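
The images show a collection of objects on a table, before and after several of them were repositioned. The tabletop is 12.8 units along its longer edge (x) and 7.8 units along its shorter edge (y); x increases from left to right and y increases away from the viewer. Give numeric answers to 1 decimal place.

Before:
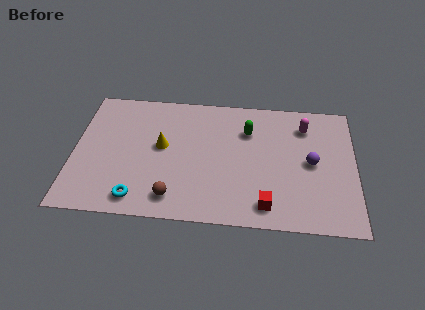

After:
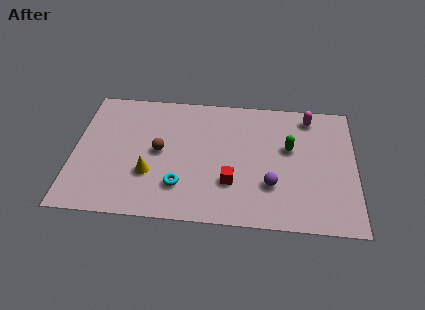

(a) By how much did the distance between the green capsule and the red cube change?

-1.0

The distance was about 4.5 in the first image and 3.5 in the second, so they moved 1.0 units closer together.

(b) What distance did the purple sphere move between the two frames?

2.3

The purple sphere moved from about (10.8, 3.9) to (9.0, 2.4), a distance of √(1.8² + 1.5²) ≈ 2.3.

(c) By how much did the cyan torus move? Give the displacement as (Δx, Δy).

(1.9, 0.9)

The cyan torus was at about (3.0, 1.1) and moved to about (4.9, 2.0).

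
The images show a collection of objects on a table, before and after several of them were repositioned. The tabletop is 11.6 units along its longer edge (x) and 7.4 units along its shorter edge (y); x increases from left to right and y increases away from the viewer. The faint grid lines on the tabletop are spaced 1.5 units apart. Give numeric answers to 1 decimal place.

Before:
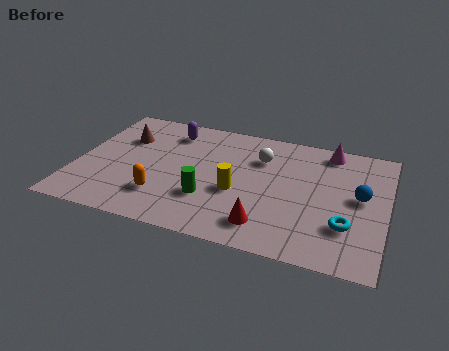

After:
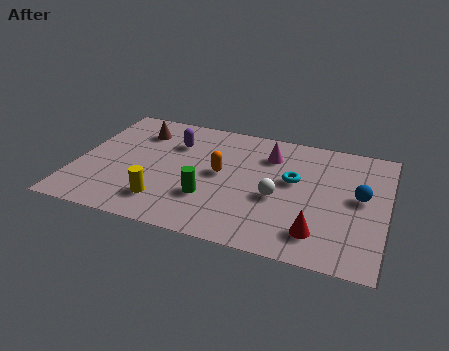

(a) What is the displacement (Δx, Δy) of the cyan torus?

(-2.1, 2.1)

From the two frames, the cyan torus sits at roughly (10.2, 2.2) before and (8.1, 4.3) after.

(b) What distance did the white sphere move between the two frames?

2.3

From (6.8, 5.3) to (7.6, 3.1), the white sphere covered √(0.8² + 2.2²) ≈ 2.3 units.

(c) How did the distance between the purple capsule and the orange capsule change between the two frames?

-1.7

The distance was about 4.1 in the first image and 2.4 in the second, so they moved 1.7 units closer together.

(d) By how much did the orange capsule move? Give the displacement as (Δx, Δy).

(2.0, 2.0)

The orange capsule was at about (3.4, 1.9) and moved to about (5.4, 3.9).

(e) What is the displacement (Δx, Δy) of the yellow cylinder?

(-2.6, -1.4)

The yellow cylinder started near (6.1, 3.0) and ended near (3.5, 1.6).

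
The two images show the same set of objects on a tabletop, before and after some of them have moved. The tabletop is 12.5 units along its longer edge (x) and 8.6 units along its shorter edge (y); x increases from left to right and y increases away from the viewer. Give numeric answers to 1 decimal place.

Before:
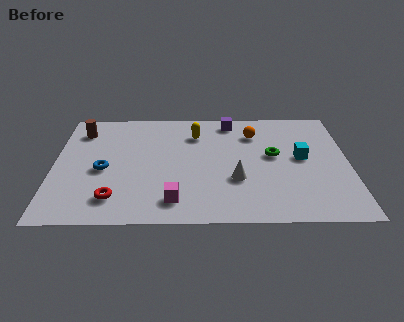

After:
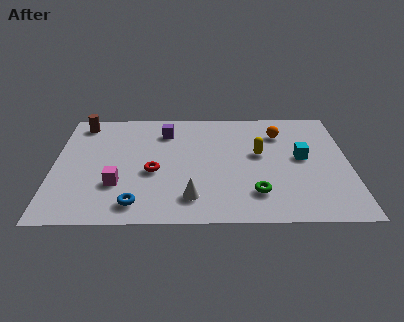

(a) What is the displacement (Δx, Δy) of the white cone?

(-1.9, -1.3)

The white cone started near (7.7, 3.0) and ended near (5.8, 1.7).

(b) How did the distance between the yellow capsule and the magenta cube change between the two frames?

+1.3

The distance was about 5.1 in the first image and 6.4 in the second, so they moved 1.3 units further apart.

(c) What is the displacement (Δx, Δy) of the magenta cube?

(-2.4, 1.2)

From the two frames, the magenta cube sits at roughly (5.1, 1.5) before and (2.7, 2.7) after.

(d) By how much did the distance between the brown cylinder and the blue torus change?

+3.4

They were about 3.2 units apart before and 6.6 after — 3.4 units further apart.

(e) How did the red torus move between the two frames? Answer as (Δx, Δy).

(1.6, 1.9)

The red torus started near (2.6, 1.7) and ended near (4.2, 3.6).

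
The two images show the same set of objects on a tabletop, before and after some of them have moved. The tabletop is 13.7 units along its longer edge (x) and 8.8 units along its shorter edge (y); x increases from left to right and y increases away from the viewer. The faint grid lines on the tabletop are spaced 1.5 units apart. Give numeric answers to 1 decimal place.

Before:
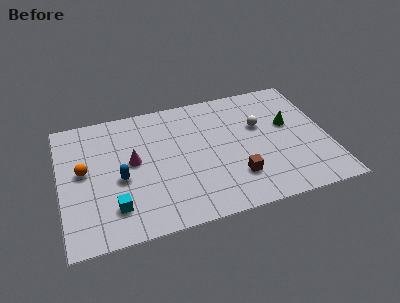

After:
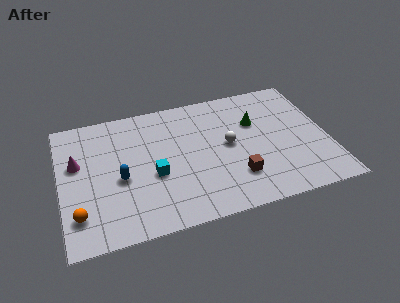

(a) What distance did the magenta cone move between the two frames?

2.9

The magenta cone moved from about (3.7, 4.8) to (0.9, 5.4), a distance of √(2.8² + 0.6²) ≈ 2.9.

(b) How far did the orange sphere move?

2.8

From (1.2, 4.8) to (0.8, 2.0), the orange sphere covered √(0.4² + 2.8²) ≈ 2.8 units.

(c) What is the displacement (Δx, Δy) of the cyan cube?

(2.1, 1.6)

From the two frames, the cyan cube sits at roughly (2.6, 2.0) before and (4.7, 3.6) after.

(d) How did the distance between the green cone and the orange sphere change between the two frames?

-0.6

Before: roughly 10.6 units apart; after: 10.0. That's 0.6 units closer together.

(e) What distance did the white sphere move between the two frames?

1.9

From (10.3, 5.5) to (8.6, 4.6), the white sphere covered √(1.7² + 0.9²) ≈ 1.9 units.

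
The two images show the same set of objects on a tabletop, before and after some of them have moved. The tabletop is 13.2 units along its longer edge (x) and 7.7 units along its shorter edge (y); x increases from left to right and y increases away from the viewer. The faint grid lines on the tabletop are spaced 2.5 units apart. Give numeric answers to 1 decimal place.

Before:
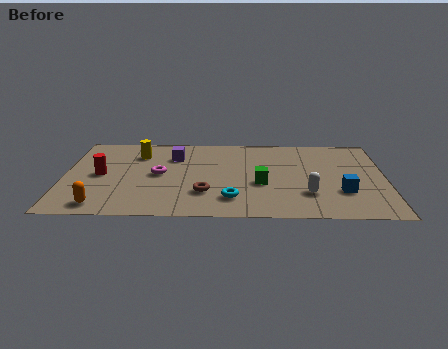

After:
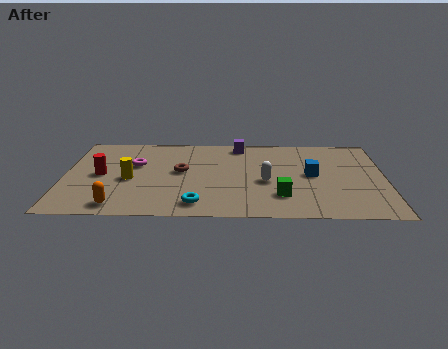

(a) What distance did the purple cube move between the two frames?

3.0

From (4.5, 5.6) to (7.2, 6.8), the purple cube covered √(2.7² + 1.2²) ≈ 3.0 units.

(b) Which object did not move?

the red cylinder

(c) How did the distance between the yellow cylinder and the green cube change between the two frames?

+0.6

They were about 5.8 units apart before and 6.4 after — 0.6 units further apart.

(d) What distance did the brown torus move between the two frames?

2.2

The brown torus moved from about (5.8, 2.2) to (4.8, 4.2), a distance of √(1.0² + 2.0²) ≈ 2.2.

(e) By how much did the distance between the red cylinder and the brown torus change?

-1.3

Before: roughly 4.6 units apart; after: 3.3. That's 1.3 units closer together.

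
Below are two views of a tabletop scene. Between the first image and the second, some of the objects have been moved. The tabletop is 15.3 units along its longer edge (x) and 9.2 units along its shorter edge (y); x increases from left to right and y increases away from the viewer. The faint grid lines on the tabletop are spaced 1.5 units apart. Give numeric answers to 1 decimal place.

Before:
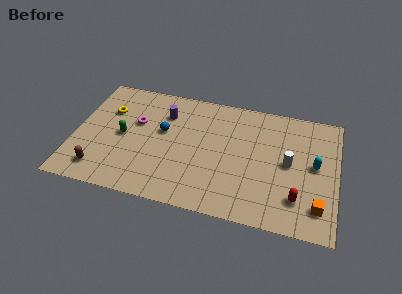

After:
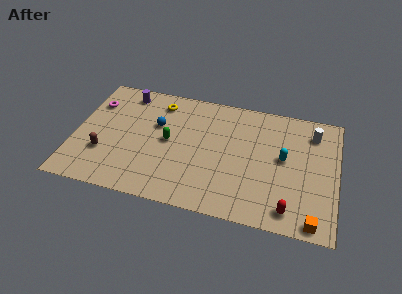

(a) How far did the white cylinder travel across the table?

2.9

From (12.5, 4.7) to (13.8, 7.3), the white cylinder covered √(1.3² + 2.6²) ≈ 2.9 units.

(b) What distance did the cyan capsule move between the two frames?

1.8

The cyan capsule moved from about (14.0, 4.9) to (12.2, 5.0), a distance of √(1.8² + 0.1²) ≈ 1.8.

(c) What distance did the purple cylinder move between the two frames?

2.6

The purple cylinder was near (5.1, 6.8) before and (2.7, 7.9) after, so it travelled √(2.4² + 1.1²) ≈ 2.6 units.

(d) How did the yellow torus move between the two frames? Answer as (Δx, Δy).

(2.9, 1.3)

The yellow torus was at about (1.8, 6.3) and moved to about (4.7, 7.6).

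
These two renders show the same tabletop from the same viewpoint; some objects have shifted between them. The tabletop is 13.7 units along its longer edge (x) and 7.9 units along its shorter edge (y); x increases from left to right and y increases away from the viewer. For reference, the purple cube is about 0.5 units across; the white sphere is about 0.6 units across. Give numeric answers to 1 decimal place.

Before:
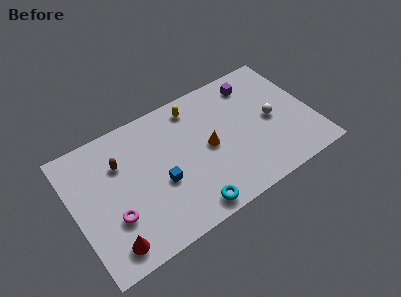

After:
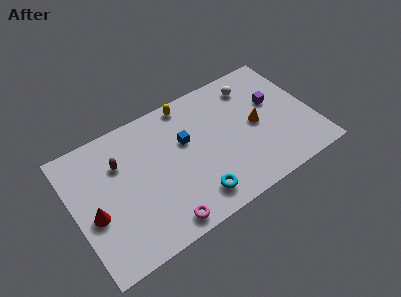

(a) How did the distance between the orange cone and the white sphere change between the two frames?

-1.2

The distance was about 3.7 in the first image and 2.5 in the second, so they moved 1.2 units closer together.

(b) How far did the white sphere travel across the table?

2.7

The white sphere was near (11.4, 3.8) before and (10.7, 6.4) after, so it travelled √(0.7² + 2.6²) ≈ 2.7 units.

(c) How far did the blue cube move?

2.4

The blue cube moved from about (4.8, 3.2) to (6.5, 4.9), a distance of √(1.7² + 1.7²) ≈ 2.4.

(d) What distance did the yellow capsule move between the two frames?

0.5

The yellow capsule was near (7.3, 6.7) before and (7.0, 7.1) after, so it travelled √(0.3² + 0.4²) ≈ 0.5 units.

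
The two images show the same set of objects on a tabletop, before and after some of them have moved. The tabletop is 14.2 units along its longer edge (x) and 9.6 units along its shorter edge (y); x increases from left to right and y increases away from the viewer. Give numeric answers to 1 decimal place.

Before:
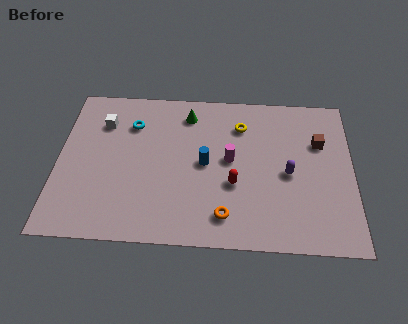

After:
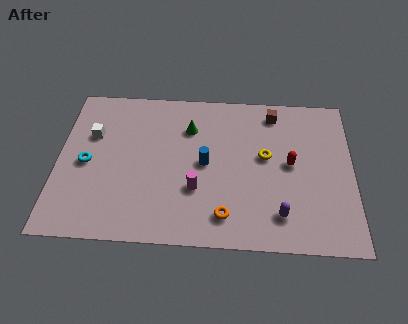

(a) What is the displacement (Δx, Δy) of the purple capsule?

(-0.4, -2.5)

From the two frames, the purple capsule sits at roughly (11.1, 4.4) before and (10.7, 1.9) after.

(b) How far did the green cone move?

0.9

The green cone was near (6.2, 7.9) before and (6.3, 7.0) after, so it travelled √(0.1² + 0.9²) ≈ 0.9 units.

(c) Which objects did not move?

the blue cylinder and the orange torus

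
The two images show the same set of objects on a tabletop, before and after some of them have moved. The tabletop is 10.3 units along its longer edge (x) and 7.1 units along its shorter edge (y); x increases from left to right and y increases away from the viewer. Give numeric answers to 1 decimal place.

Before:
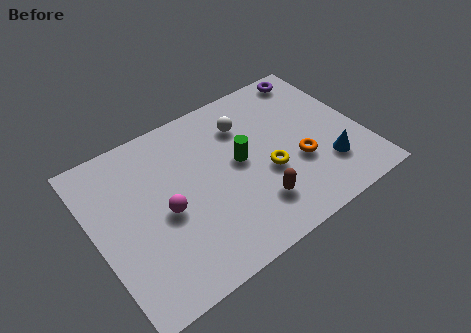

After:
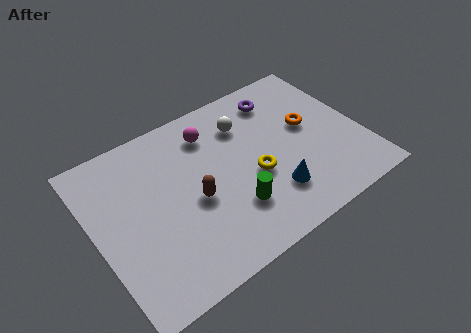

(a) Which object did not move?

the white sphere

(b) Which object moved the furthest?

the magenta sphere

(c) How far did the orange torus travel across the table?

1.6

The orange torus moved from about (7.7, 2.6) to (8.4, 4.0), a distance of √(0.7² + 1.4²) ≈ 1.6.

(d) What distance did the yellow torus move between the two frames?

0.5

The yellow torus was near (6.5, 2.8) before and (6.0, 2.9) after, so it travelled √(0.5² + 0.1²) ≈ 0.5 units.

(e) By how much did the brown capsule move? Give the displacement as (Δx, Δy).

(-2.1, 1.4)

The brown capsule was at about (5.8, 1.7) and moved to about (3.7, 3.1).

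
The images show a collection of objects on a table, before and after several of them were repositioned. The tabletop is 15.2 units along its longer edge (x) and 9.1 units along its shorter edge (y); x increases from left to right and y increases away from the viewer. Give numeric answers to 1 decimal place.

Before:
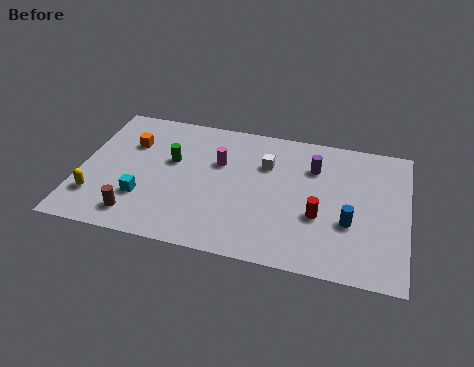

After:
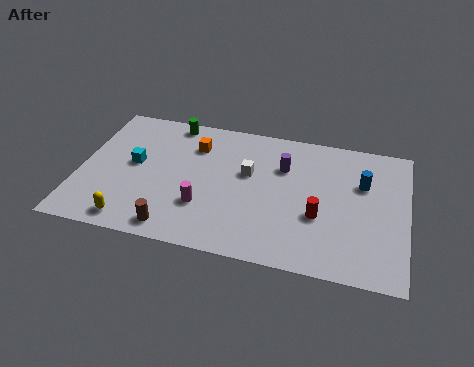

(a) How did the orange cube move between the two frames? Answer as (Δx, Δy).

(3.0, 0.5)

The orange cube started near (2.2, 6.3) and ended near (5.2, 6.8).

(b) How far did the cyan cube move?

2.3

The cyan cube moved from about (3.1, 2.7) to (2.5, 4.9), a distance of √(0.6² + 2.2²) ≈ 2.3.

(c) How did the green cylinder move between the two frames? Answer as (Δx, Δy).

(-0.2, 2.7)

The green cylinder started near (4.2, 5.5) and ended near (4.0, 8.2).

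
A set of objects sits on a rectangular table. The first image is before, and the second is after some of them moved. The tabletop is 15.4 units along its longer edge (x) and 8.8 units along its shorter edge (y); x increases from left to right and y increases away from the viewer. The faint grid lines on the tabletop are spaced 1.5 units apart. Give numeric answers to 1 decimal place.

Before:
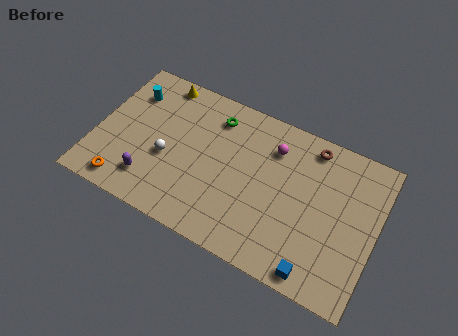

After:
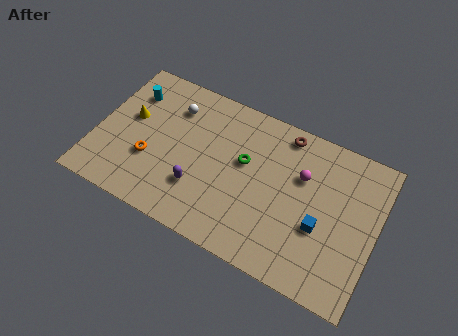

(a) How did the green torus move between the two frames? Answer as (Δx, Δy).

(1.9, -1.9)

The green torus started near (6.2, 7.1) and ended near (8.1, 5.2).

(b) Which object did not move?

the cyan cylinder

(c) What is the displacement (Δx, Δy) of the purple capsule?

(2.6, 0.7)

The purple capsule started near (3.3, 1.9) and ended near (5.9, 2.6).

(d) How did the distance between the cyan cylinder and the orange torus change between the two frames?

-1.7

Before: roughly 5.5 units apart; after: 3.8. That's 1.7 units closer together.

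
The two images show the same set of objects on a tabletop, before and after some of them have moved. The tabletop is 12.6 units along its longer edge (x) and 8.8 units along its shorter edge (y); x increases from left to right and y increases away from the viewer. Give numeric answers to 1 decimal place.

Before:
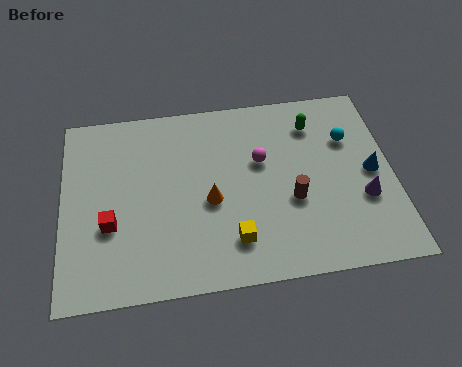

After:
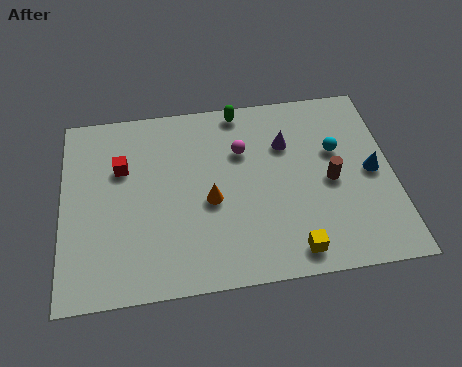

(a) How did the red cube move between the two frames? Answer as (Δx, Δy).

(0.5, 2.6)

The red cube started near (1.8, 3.2) and ended near (2.3, 5.8).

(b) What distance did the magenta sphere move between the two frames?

0.9

From (7.6, 5.4) to (6.9, 6.0), the magenta sphere covered √(0.7² + 0.6²) ≈ 0.9 units.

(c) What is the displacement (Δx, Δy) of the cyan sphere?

(-0.5, -0.5)

The cyan sphere was at about (11.0, 6.0) and moved to about (10.5, 5.5).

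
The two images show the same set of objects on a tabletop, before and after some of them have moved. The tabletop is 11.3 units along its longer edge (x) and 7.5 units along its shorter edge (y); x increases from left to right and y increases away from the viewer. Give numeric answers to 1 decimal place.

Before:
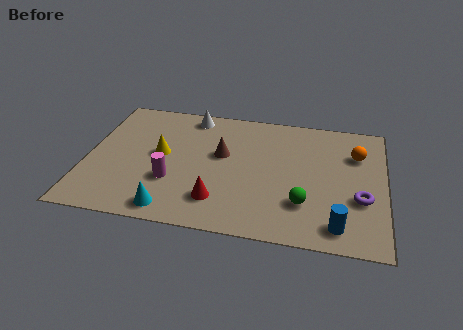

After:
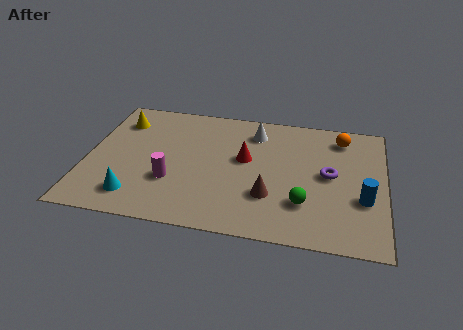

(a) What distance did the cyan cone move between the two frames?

1.5

The cyan cone moved from about (3.4, 0.9) to (2.0, 1.4), a distance of √(1.4² + 0.5²) ≈ 1.5.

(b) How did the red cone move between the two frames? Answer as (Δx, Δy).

(0.9, 2.6)

The red cone was at about (5.1, 1.7) and moved to about (6.0, 4.3).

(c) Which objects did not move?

the magenta cylinder and the green sphere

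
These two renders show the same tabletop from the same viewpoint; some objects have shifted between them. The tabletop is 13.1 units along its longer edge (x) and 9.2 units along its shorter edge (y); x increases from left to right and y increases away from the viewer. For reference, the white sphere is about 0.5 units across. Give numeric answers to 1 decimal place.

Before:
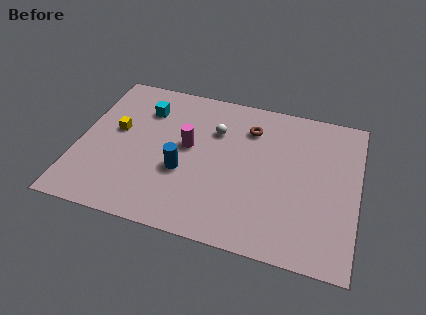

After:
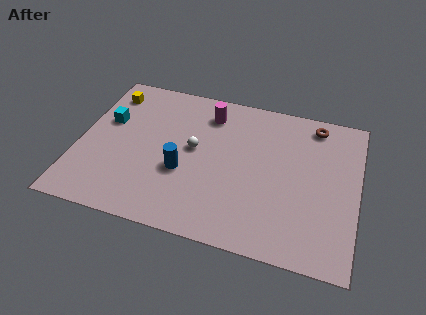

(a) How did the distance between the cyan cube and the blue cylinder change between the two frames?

+0.4

They were about 4.0 units apart before and 4.4 after — 0.4 units further apart.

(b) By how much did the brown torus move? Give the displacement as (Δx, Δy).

(3.0, 1.0)

From the two frames, the brown torus sits at roughly (7.9, 7.0) before and (10.9, 8.0) after.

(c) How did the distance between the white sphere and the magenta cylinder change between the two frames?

+0.7

Before: roughly 1.8 units apart; after: 2.5. That's 0.7 units further apart.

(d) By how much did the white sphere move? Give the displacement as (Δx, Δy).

(-0.9, -1.4)

The white sphere was at about (6.3, 6.4) and moved to about (5.4, 5.0).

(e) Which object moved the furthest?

the brown torus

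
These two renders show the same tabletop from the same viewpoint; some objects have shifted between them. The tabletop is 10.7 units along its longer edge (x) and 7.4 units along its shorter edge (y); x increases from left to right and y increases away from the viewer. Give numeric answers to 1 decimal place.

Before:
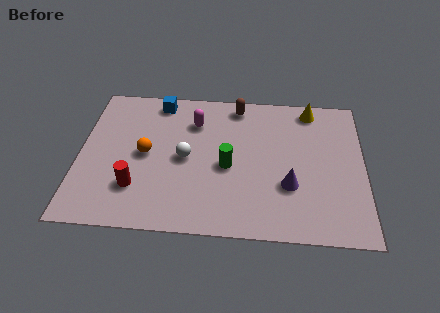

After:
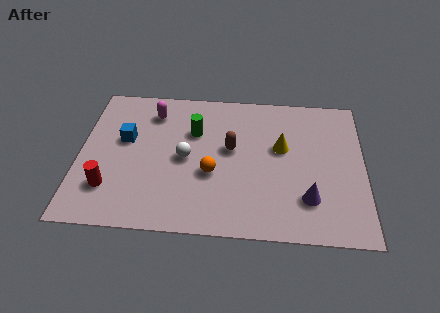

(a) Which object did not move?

the white sphere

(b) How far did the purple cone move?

0.9

The purple cone was near (7.9, 2.5) before and (8.6, 1.9) after, so it travelled √(0.7² + 0.6²) ≈ 0.9 units.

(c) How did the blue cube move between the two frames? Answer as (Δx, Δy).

(-1.2, -2.1)

From the two frames, the blue cube sits at roughly (2.9, 6.5) before and (1.7, 4.4) after.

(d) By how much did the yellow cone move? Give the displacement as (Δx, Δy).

(-1.1, -2.1)

The yellow cone started near (8.7, 6.5) and ended near (7.6, 4.4).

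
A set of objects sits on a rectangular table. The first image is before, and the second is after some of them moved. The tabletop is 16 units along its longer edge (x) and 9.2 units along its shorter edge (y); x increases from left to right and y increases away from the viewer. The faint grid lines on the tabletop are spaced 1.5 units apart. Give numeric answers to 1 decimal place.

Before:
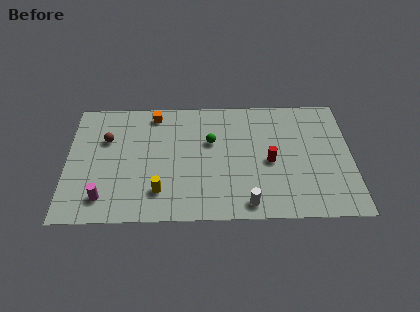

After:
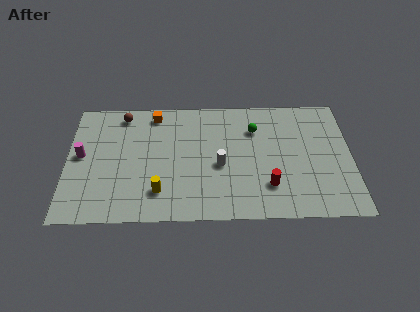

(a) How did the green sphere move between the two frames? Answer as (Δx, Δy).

(2.5, 0.9)

The green sphere started near (8.1, 5.8) and ended near (10.6, 6.7).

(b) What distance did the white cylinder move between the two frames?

3.3

From (10.1, 1.1) to (8.6, 4.0), the white cylinder covered √(1.5² + 2.9²) ≈ 3.3 units.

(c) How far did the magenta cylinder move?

3.5

The magenta cylinder was near (2.1, 1.7) before and (0.8, 4.9) after, so it travelled √(1.3² + 3.2²) ≈ 3.5 units.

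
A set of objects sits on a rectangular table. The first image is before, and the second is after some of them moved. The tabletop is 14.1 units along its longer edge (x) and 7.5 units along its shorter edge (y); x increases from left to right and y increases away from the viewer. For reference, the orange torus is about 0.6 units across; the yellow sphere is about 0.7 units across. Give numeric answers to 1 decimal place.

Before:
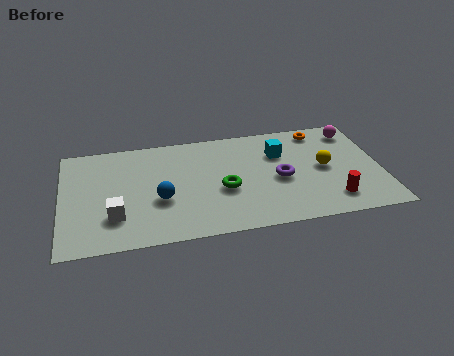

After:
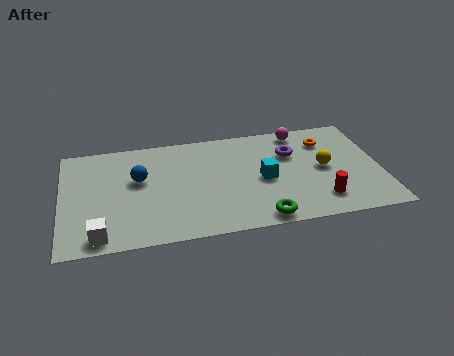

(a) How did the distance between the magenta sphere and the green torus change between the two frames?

-0.6

The distance was about 6.8 in the first image and 6.2 in the second, so they moved 0.6 units closer together.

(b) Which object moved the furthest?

the green torus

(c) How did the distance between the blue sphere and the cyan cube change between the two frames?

-0.3

The distance was about 5.9 in the first image and 5.6 in the second, so they moved 0.3 units closer together.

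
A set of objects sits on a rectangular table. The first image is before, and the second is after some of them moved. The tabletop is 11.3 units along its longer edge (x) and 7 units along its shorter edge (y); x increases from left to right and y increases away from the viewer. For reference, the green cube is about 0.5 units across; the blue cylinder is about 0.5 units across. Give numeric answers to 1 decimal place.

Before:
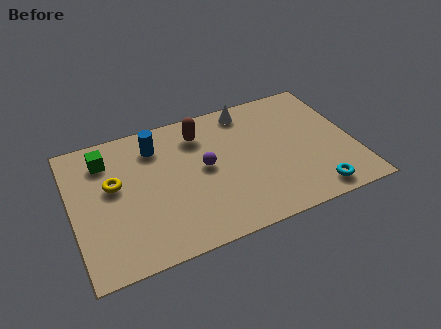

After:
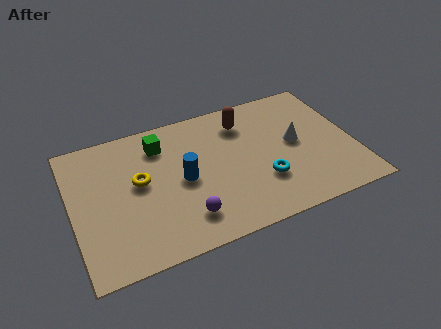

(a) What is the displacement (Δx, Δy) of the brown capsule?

(1.8, 0.0)

The brown capsule was at about (5.3, 5.5) and moved to about (7.1, 5.5).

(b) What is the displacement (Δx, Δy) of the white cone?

(1.7, -2.4)

The white cone started near (7.3, 6.1) and ended near (9.0, 3.7).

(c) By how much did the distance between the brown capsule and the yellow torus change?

+0.8

The distance was about 3.9 in the first image and 4.7 in the second, so they moved 0.8 units further apart.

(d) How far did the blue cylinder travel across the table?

2.3

From (3.5, 5.5) to (4.4, 3.4), the blue cylinder covered √(0.9² + 2.1²) ≈ 2.3 units.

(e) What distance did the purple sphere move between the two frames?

2.4

The purple sphere was near (5.3, 3.7) before and (4.3, 1.5) after, so it travelled √(1.0² + 2.2²) ≈ 2.4 units.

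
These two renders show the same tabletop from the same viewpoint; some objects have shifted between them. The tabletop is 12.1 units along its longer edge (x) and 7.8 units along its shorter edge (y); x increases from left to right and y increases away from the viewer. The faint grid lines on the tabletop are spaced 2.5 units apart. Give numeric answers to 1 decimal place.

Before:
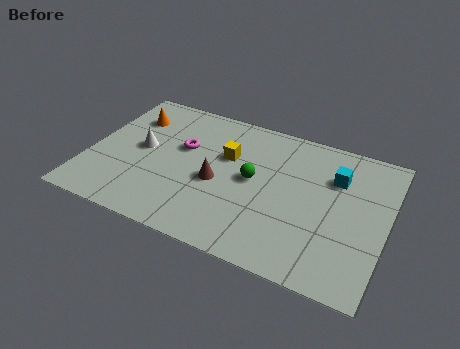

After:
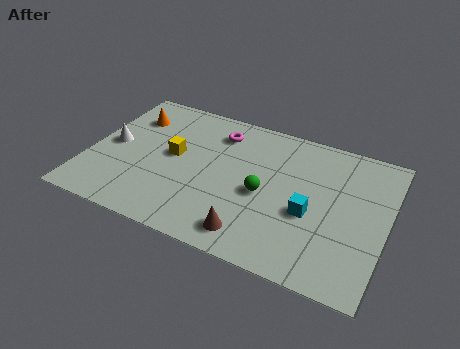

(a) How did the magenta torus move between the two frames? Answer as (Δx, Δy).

(1.3, 1.4)

From the two frames, the magenta torus sits at roughly (3.7, 4.8) before and (5.0, 6.2) after.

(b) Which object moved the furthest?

the brown cone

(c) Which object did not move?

the orange cone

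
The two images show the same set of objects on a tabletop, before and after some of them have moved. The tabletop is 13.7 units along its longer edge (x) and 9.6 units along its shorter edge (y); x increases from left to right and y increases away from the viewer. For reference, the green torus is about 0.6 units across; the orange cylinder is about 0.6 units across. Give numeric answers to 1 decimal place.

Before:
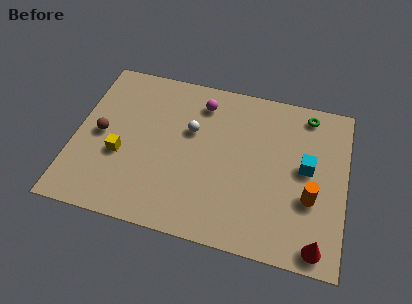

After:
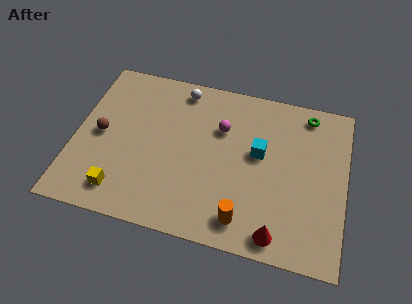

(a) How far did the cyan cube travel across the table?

2.4

The cyan cube moved from about (11.7, 5.2) to (9.3, 5.5), a distance of √(2.4² + 0.3²) ≈ 2.4.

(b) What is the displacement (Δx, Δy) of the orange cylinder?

(-3.2, -2.0)

From the two frames, the orange cylinder sits at roughly (12.0, 3.5) before and (8.8, 1.5) after.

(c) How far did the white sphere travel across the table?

2.5

The white sphere was near (5.8, 6.0) before and (5.1, 8.4) after, so it travelled √(0.7² + 2.4²) ≈ 2.5 units.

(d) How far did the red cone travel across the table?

2.0

The red cone was near (12.5, 1.0) before and (10.5, 1.1) after, so it travelled √(2.0² + 0.1²) ≈ 2.0 units.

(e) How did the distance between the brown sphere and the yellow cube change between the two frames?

+1.9

They were about 1.5 units apart before and 3.4 after — 1.9 units further apart.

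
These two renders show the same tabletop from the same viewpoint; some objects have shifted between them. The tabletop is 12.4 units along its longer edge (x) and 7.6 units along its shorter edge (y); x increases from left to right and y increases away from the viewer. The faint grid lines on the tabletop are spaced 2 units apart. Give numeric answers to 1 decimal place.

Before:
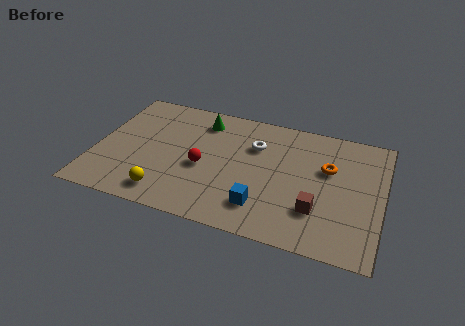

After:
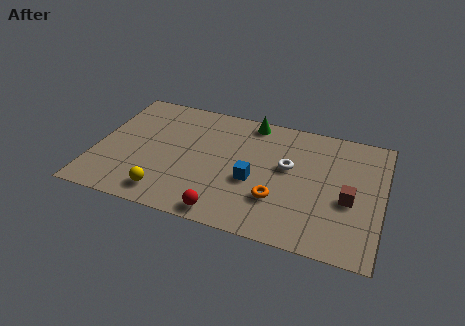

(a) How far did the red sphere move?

2.8

The red sphere moved from about (4.7, 3.3) to (5.9, 0.8), a distance of √(1.2² + 2.5²) ≈ 2.8.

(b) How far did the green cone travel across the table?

2.2

The green cone moved from about (4.4, 6.2) to (6.5, 6.8), a distance of √(2.1² + 0.6²) ≈ 2.2.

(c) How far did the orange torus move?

3.2

The orange torus moved from about (10.0, 4.8) to (8.0, 2.3), a distance of √(2.0² + 2.5²) ≈ 3.2.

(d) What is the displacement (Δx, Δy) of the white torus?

(1.5, -0.9)

The white torus started near (6.8, 5.3) and ended near (8.3, 4.4).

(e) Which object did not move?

the yellow sphere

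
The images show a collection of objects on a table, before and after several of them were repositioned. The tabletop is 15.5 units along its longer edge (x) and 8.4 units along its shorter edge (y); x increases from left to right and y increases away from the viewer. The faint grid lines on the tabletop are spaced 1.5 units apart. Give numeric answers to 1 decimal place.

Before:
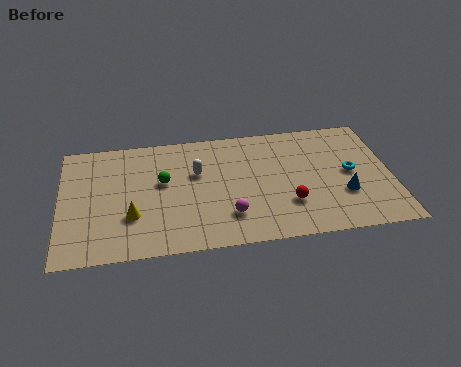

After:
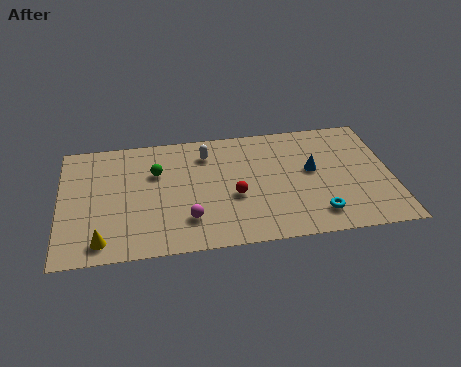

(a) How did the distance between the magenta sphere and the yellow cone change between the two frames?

-0.4

They were about 4.5 units apart before and 4.1 after — 0.4 units closer together.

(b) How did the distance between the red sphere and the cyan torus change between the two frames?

+0.7

Before: roughly 3.5 units apart; after: 4.2. That's 0.7 units further apart.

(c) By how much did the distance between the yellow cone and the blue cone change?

+0.6

The distance was about 9.9 in the first image and 10.5 in the second, so they moved 0.6 units further apart.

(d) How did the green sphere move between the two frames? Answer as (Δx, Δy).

(-0.3, 0.7)

The green sphere started near (4.8, 4.9) and ended near (4.5, 5.6).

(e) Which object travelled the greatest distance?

the cyan torus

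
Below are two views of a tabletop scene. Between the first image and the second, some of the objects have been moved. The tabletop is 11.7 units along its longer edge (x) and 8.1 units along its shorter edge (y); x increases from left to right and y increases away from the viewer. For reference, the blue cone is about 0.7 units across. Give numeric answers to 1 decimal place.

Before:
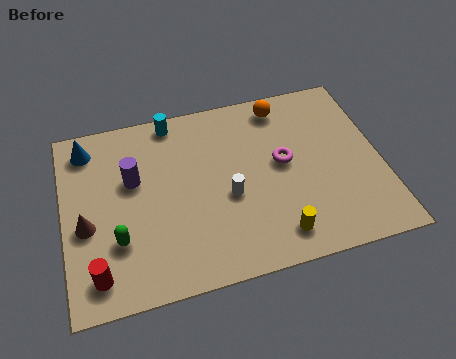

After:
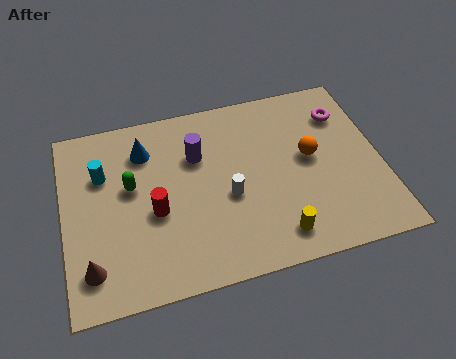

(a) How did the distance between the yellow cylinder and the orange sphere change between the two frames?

-2.3

Before: roughly 5.7 units apart; after: 3.4. That's 2.3 units closer together.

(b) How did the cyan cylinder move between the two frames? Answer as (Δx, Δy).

(-2.7, -1.8)

The cyan cylinder started near (4.2, 7.3) and ended near (1.5, 5.5).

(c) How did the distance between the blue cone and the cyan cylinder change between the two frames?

-1.5

Before: roughly 3.2 units apart; after: 1.7. That's 1.5 units closer together.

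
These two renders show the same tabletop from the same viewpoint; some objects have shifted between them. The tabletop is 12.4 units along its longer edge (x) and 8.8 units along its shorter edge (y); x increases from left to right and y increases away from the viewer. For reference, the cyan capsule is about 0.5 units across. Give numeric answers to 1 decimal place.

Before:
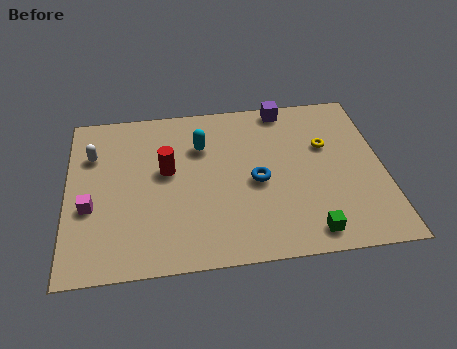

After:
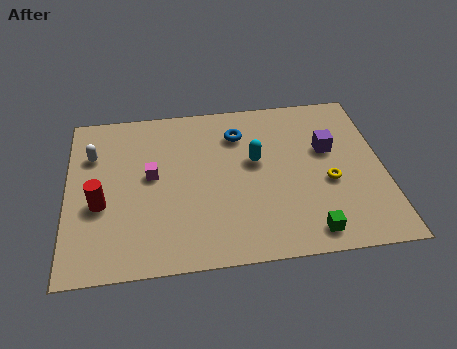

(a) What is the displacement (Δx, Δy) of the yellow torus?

(0.0, -2.0)

The yellow torus started near (10.2, 5.6) and ended near (10.2, 3.6).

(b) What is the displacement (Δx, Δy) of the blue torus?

(-0.6, 2.7)

The blue torus was at about (7.4, 4.0) and moved to about (6.8, 6.7).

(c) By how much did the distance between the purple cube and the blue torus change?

-0.5

The distance was about 4.2 in the first image and 3.7 in the second, so they moved 0.5 units closer together.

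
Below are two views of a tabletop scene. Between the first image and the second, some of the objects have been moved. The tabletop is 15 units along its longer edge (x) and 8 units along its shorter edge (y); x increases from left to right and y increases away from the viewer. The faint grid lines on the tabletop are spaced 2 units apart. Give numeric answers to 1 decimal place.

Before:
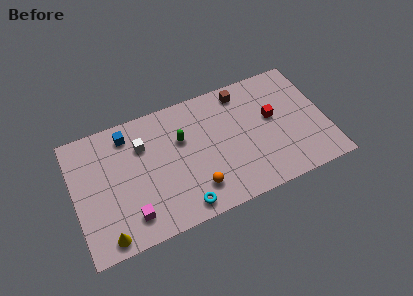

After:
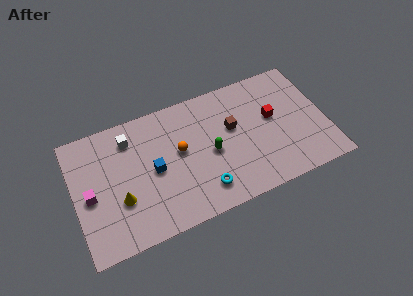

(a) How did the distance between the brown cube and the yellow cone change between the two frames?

-3.4

Before: roughly 10.6 units apart; after: 7.2. That's 3.4 units closer together.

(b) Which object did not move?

the red cube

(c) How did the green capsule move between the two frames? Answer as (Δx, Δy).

(1.6, -1.5)

The green capsule started near (6.5, 5.2) and ended near (8.1, 3.7).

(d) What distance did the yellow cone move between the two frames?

2.1

From (1.6, 0.9) to (2.6, 2.8), the yellow cone covered √(1.0² + 1.9²) ≈ 2.1 units.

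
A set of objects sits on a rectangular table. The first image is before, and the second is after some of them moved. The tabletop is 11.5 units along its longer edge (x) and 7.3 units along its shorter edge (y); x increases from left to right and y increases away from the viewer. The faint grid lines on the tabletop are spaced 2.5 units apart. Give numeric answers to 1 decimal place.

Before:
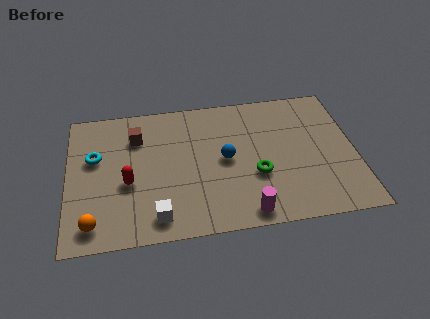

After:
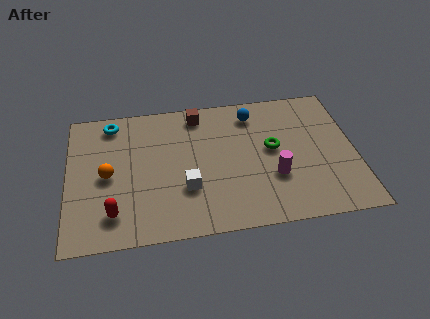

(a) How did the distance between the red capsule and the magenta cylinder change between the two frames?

+1.4

Before: roughly 5.1 units apart; after: 6.5. That's 1.4 units further apart.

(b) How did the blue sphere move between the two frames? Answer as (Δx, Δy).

(1.2, 2.3)

The blue sphere started near (6.3, 3.7) and ended near (7.5, 6.0).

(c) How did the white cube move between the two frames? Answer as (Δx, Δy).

(1.2, 1.3)

The white cube was at about (3.5, 1.1) and moved to about (4.7, 2.4).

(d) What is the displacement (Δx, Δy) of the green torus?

(0.7, 1.3)

The green torus was at about (7.5, 2.7) and moved to about (8.2, 4.0).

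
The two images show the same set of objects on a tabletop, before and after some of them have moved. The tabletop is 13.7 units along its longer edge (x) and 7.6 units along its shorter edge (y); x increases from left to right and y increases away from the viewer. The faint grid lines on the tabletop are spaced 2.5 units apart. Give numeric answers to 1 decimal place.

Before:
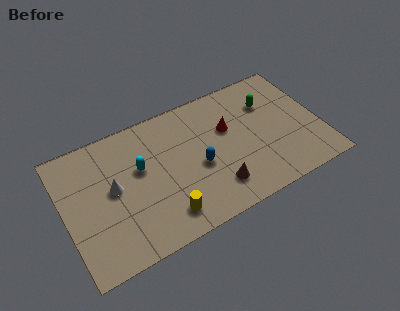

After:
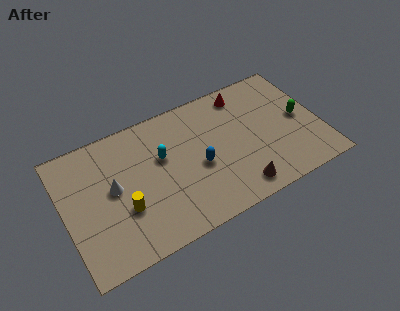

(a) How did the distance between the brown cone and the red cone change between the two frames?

+2.2

They were about 3.3 units apart before and 5.5 after — 2.2 units further apart.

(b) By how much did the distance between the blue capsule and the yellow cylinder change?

+1.3

They were about 2.8 units apart before and 4.1 after — 1.3 units further apart.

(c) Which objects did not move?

the blue capsule and the white cone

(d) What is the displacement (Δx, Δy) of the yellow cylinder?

(-2.0, 1.3)

The yellow cylinder was at about (5.0, 1.4) and moved to about (3.0, 2.7).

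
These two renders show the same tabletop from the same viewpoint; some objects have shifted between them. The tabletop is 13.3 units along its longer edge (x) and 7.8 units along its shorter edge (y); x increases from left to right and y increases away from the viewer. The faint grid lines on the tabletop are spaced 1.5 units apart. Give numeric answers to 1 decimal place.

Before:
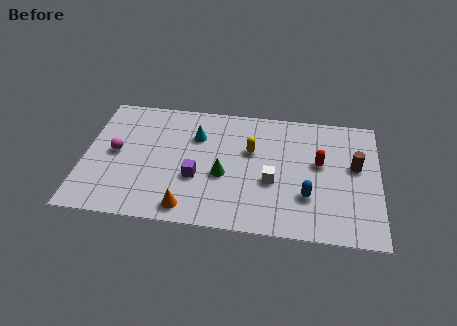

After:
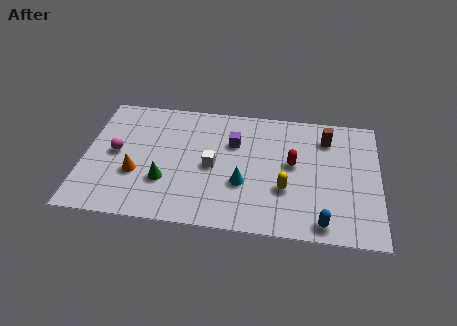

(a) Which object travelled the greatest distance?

the cyan cone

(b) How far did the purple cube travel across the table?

2.9

The purple cube was near (5.1, 2.9) before and (6.7, 5.3) after, so it travelled √(1.6² + 2.4²) ≈ 2.9 units.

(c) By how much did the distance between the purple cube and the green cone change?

+2.9

Before: roughly 1.2 units apart; after: 4.1. That's 2.9 units further apart.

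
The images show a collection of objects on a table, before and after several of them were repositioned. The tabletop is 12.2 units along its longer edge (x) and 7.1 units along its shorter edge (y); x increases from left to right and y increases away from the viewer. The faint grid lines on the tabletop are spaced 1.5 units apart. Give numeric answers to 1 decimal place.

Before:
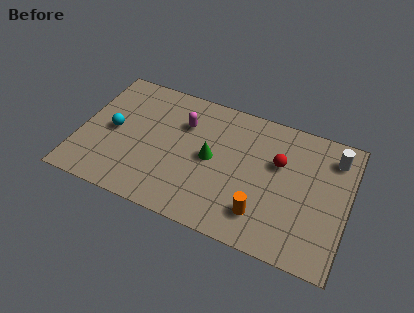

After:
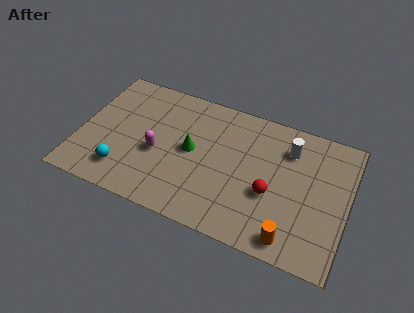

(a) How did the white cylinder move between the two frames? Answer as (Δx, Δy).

(-2.0, -0.3)

From the two frames, the white cylinder sits at roughly (11.4, 5.7) before and (9.4, 5.4) after.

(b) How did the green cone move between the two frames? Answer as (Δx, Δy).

(-0.9, 0.1)

The green cone started near (6.0, 3.6) and ended near (5.1, 3.7).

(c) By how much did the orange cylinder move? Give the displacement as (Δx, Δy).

(1.4, -0.7)

The orange cylinder started near (8.5, 1.6) and ended near (9.9, 0.9).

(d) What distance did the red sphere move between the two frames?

1.7

The red sphere was near (9.0, 4.5) before and (8.8, 2.8) after, so it travelled √(0.2² + 1.7²) ≈ 1.7 units.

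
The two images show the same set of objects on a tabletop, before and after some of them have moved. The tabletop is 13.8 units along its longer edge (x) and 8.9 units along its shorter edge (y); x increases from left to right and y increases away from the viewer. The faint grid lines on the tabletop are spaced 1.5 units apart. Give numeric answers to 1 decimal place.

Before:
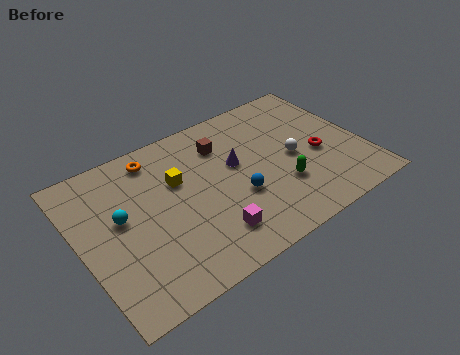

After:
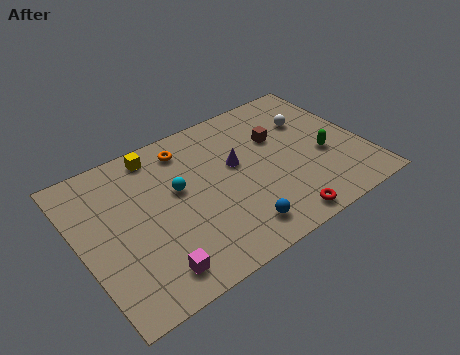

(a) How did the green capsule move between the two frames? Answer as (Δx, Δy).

(2.3, 0.8)

The green capsule was at about (9.5, 2.8) and moved to about (11.8, 3.6).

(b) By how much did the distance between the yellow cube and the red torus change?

+1.4

Before: roughly 7.0 units apart; after: 8.4. That's 1.4 units further apart.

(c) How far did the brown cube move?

2.8

From (7.3, 6.7) to (9.9, 5.8), the brown cube covered √(2.6² + 0.9²) ≈ 2.8 units.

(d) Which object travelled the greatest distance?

the red torus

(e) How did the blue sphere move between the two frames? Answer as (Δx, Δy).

(-0.4, -1.8)

From the two frames, the blue sphere sits at roughly (7.4, 3.3) before and (7.0, 1.5) after.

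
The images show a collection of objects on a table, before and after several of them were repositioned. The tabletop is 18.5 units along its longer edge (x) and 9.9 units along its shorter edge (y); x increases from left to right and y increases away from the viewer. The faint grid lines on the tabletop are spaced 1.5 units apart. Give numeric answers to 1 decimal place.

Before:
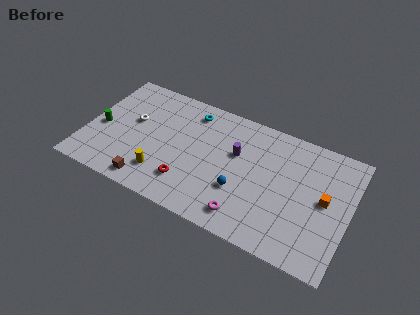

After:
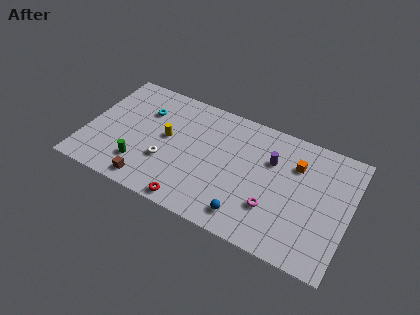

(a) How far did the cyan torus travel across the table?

3.5

The cyan torus moved from about (7.0, 8.3) to (3.8, 7.0), a distance of √(3.2² + 1.3²) ≈ 3.5.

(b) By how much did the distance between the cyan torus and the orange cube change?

+0.5

The distance was about 10.3 in the first image and 10.8 in the second, so they moved 0.5 units further apart.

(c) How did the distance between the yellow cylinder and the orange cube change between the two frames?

-2.3

They were about 11.5 units apart before and 9.2 after — 2.3 units closer together.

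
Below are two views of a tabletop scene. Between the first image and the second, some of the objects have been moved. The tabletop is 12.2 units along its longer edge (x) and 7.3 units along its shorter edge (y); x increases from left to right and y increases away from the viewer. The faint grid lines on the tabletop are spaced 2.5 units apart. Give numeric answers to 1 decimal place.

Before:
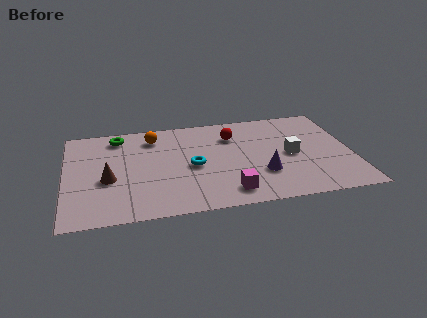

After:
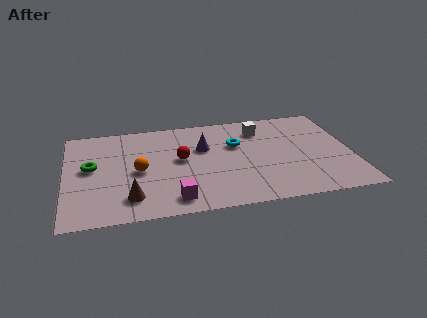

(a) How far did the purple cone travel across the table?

3.4

From (8.3, 2.3) to (5.9, 4.7), the purple cone covered √(2.4² + 2.4²) ≈ 3.4 units.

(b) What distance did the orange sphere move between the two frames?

2.6

The orange sphere was near (3.8, 5.9) before and (3.1, 3.4) after, so it travelled √(0.7² + 2.5²) ≈ 2.6 units.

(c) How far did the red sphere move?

2.7

The red sphere was near (7.2, 5.4) before and (4.9, 4.0) after, so it travelled √(2.3² + 1.4²) ≈ 2.7 units.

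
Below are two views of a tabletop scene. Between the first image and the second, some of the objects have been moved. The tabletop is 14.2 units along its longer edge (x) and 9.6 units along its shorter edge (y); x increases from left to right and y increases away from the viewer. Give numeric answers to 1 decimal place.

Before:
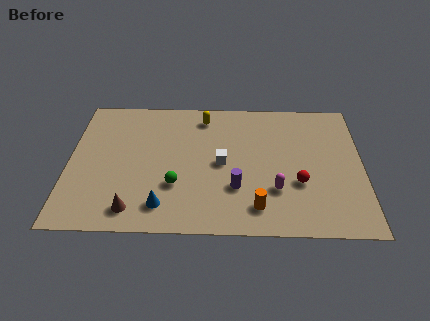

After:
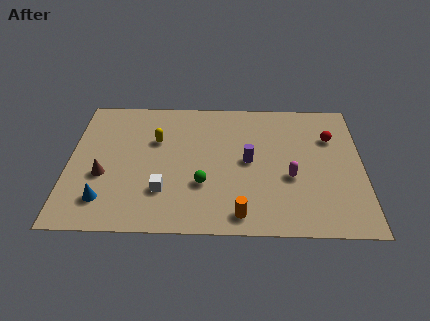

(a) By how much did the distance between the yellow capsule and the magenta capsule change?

+0.7

They were about 6.3 units apart before and 7.0 after — 0.7 units further apart.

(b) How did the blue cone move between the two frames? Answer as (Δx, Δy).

(-2.8, 0.3)

From the two frames, the blue cone sits at roughly (4.6, 1.7) before and (1.8, 2.0) after.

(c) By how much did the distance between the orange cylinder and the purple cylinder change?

+2.1

The distance was about 1.6 in the first image and 3.7 in the second, so they moved 2.1 units further apart.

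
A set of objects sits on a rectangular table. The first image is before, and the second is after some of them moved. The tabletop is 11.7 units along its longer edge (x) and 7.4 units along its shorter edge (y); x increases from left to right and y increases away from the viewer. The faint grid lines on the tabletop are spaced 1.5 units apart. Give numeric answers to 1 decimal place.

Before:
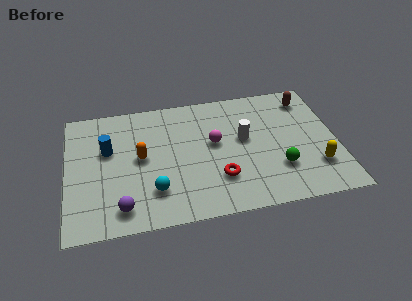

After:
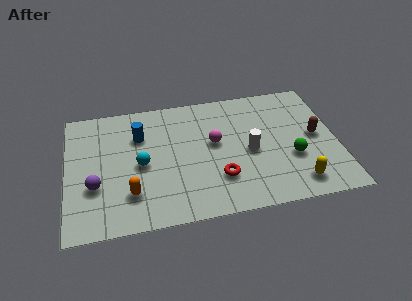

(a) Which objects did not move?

the red torus and the magenta sphere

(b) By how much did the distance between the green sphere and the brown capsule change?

-2.6

They were about 4.2 units apart before and 1.6 after — 2.6 units closer together.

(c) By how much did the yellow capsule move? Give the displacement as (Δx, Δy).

(-0.9, -0.8)

From the two frames, the yellow capsule sits at roughly (10.7, 2.0) before and (9.8, 1.2) after.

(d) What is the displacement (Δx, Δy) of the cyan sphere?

(-0.5, 1.6)

From the two frames, the cyan sphere sits at roughly (3.7, 1.9) before and (3.2, 3.5) after.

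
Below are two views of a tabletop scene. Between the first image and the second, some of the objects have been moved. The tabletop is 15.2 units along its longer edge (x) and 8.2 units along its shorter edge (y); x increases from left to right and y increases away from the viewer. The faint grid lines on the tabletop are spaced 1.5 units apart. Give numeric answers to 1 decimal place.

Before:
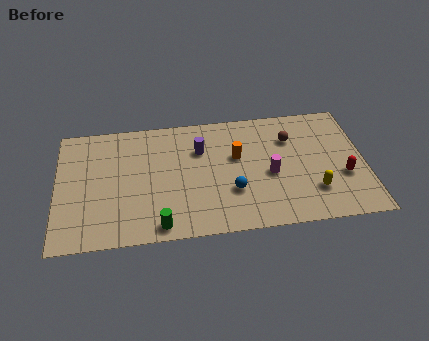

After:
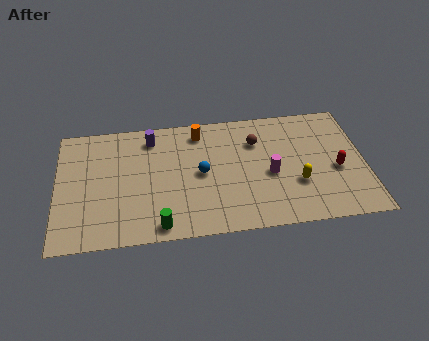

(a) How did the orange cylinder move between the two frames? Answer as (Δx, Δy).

(-1.8, 1.9)

The orange cylinder started near (8.9, 5.0) and ended near (7.1, 6.9).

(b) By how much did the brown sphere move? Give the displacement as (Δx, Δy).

(-1.7, 0.0)

The brown sphere started near (11.6, 5.9) and ended near (9.9, 5.9).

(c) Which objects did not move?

the green cylinder and the magenta cylinder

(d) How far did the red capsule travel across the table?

0.6

The red capsule moved from about (14.1, 3.0) to (13.8, 3.5), a distance of √(0.3² + 0.5²) ≈ 0.6.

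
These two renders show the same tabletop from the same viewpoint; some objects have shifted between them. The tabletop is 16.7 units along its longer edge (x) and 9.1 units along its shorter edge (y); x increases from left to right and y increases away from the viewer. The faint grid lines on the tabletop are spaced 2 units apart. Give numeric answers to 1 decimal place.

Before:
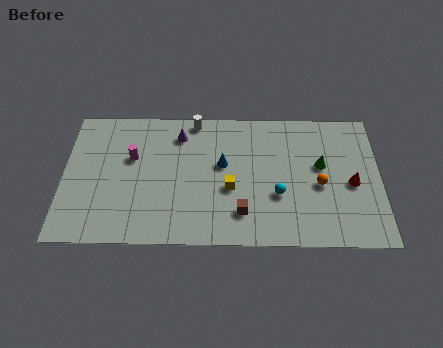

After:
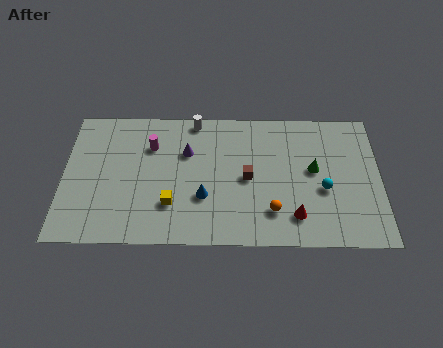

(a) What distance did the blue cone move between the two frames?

2.4

The blue cone was near (8.4, 5.3) before and (7.4, 3.1) after, so it travelled √(1.0² + 2.2²) ≈ 2.4 units.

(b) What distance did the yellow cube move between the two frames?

3.3

The yellow cube was near (8.8, 3.7) before and (5.7, 2.6) after, so it travelled √(3.1² + 1.1²) ≈ 3.3 units.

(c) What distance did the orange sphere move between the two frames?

3.1

The orange sphere was near (13.5, 4.0) before and (11.0, 2.2) after, so it travelled √(2.5² + 1.8²) ≈ 3.1 units.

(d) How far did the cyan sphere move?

2.4

The cyan sphere moved from about (11.3, 3.3) to (13.7, 3.7), a distance of √(2.4² + 0.4²) ≈ 2.4.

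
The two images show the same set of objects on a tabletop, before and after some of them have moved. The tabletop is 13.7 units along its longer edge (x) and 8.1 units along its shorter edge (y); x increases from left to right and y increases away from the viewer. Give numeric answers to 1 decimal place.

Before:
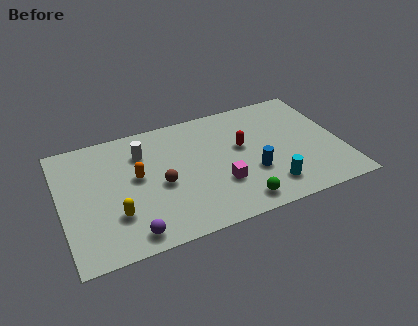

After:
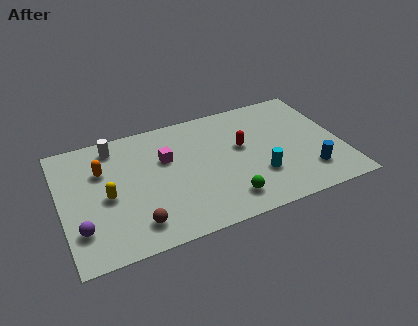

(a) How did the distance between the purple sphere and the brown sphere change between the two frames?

-0.4

Before: roughly 3.1 units apart; after: 2.7. That's 0.4 units closer together.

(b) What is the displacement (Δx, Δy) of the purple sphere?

(-2.3, 1.1)

The purple sphere started near (3.1, 1.0) and ended near (0.8, 2.1).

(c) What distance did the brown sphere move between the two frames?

2.5

From (4.8, 3.6) to (3.4, 1.5), the brown sphere covered √(1.4² + 2.1²) ≈ 2.5 units.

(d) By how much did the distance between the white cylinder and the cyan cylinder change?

+0.7

The distance was about 7.3 in the first image and 8.0 in the second, so they moved 0.7 units further apart.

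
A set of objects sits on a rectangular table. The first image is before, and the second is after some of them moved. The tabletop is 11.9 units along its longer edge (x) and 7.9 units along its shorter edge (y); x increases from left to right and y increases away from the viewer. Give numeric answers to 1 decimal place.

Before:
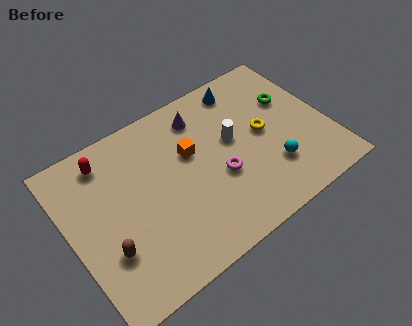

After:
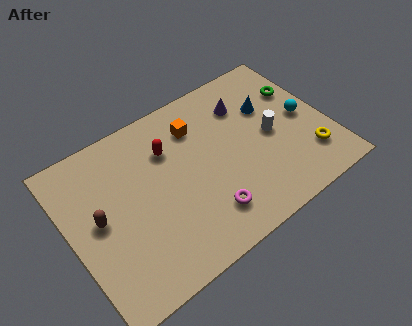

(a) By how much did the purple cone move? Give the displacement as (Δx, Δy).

(2.0, -0.5)

The purple cone was at about (6.5, 6.4) and moved to about (8.5, 5.9).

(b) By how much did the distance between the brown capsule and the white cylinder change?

+1.5

They were about 6.5 units apart before and 8.0 after — 1.5 units further apart.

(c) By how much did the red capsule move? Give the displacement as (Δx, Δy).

(2.7, -1.0)

The red capsule was at about (2.1, 6.6) and moved to about (4.8, 5.6).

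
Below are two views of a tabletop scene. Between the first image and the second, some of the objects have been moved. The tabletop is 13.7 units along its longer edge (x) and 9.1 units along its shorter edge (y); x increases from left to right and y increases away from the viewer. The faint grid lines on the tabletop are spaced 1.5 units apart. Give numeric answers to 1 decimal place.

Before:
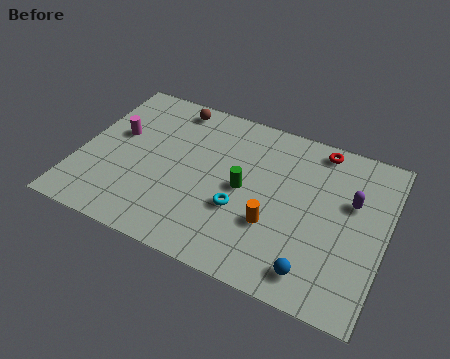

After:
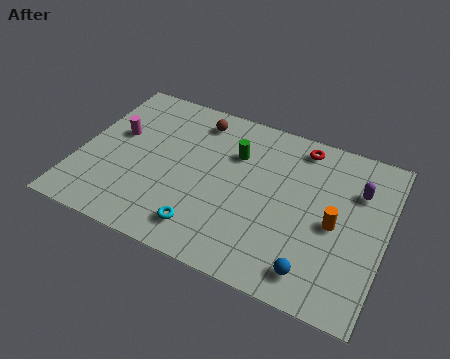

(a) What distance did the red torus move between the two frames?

0.8

The red torus was near (10.4, 8.1) before and (9.6, 7.9) after, so it travelled √(0.8² + 0.2²) ≈ 0.8 units.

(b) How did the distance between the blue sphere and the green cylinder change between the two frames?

+1.7

They were about 4.7 units apart before and 6.4 after — 1.7 units further apart.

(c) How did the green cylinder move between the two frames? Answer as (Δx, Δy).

(-0.6, 1.8)

From the two frames, the green cylinder sits at roughly (7.4, 4.5) before and (6.8, 6.3) after.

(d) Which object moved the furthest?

the orange cylinder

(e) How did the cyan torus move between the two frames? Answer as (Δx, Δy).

(-1.4, -1.7)

From the two frames, the cyan torus sits at roughly (7.4, 3.3) before and (6.0, 1.6) after.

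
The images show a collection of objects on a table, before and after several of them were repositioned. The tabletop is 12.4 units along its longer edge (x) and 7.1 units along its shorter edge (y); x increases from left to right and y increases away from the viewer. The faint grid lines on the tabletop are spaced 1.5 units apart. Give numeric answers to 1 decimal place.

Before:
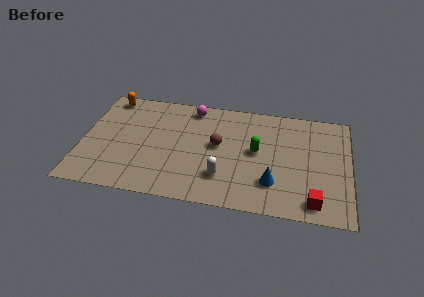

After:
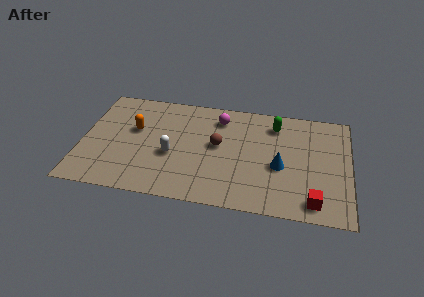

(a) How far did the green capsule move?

2.1

The green capsule moved from about (8.1, 3.8) to (8.9, 5.7), a distance of √(0.8² + 1.9²) ≈ 2.1.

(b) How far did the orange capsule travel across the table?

2.4

From (1.1, 6.3) to (2.4, 4.3), the orange capsule covered √(1.3² + 2.0²) ≈ 2.4 units.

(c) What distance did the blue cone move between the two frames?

1.1

The blue cone was near (8.9, 1.9) before and (9.2, 3.0) after, so it travelled √(0.3² + 1.1²) ≈ 1.1 units.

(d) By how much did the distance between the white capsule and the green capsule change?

+3.1

They were about 2.4 units apart before and 5.5 after — 3.1 units further apart.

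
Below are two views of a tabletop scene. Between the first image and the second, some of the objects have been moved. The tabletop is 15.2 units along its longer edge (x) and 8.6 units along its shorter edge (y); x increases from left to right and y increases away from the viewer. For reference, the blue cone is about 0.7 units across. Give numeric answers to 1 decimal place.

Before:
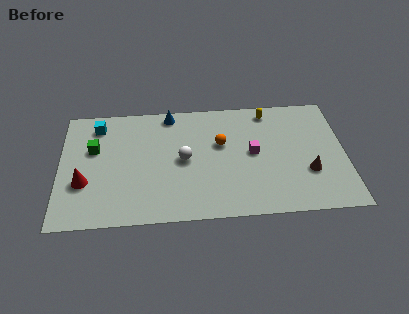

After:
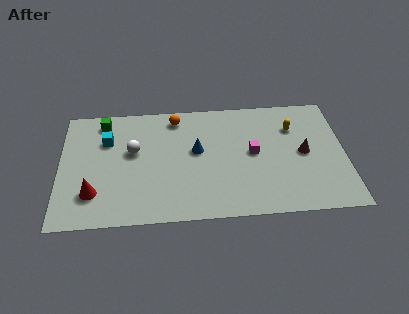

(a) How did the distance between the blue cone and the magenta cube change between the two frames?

-2.4

The distance was about 5.4 in the first image and 3.0 in the second, so they moved 2.4 units closer together.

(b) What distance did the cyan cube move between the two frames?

1.2

The cyan cube moved from about (2.0, 7.1) to (2.5, 6.0), a distance of √(0.5² + 1.1²) ≈ 1.2.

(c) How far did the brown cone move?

1.4

From (13.2, 2.9) to (13.0, 4.3), the brown cone covered √(0.2² + 1.4²) ≈ 1.4 units.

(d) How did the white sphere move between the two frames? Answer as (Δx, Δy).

(-2.7, 0.8)

The white sphere was at about (6.6, 4.3) and moved to about (3.9, 5.1).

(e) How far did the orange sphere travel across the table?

3.2

The orange sphere moved from about (8.6, 5.3) to (6.2, 7.4), a distance of √(2.4² + 2.1²) ≈ 3.2.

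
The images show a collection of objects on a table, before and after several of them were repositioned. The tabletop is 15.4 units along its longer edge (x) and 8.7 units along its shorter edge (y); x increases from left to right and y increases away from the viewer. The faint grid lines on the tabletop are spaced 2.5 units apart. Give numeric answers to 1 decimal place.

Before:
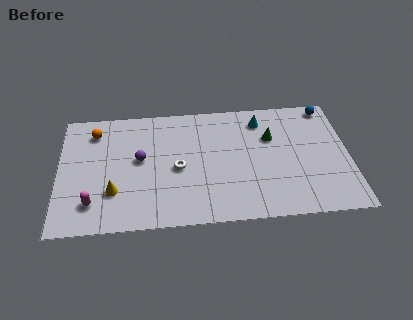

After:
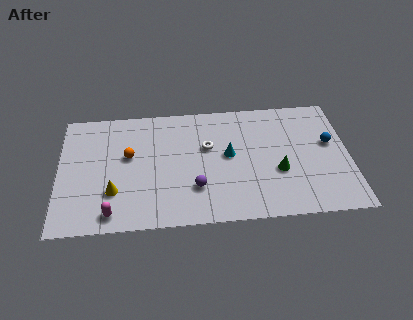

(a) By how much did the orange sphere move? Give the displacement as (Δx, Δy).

(1.8, -1.9)

The orange sphere started near (1.9, 7.0) and ended near (3.7, 5.1).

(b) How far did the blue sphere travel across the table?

2.7

The blue sphere was near (14.4, 7.8) before and (14.4, 5.1) after, so it travelled √(0.0² + 2.7²) ≈ 2.7 units.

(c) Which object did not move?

the yellow cone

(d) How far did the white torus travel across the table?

2.1

The white torus moved from about (6.3, 4.0) to (7.9, 5.4), a distance of √(1.6² + 1.4²) ≈ 2.1.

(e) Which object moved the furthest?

the purple sphere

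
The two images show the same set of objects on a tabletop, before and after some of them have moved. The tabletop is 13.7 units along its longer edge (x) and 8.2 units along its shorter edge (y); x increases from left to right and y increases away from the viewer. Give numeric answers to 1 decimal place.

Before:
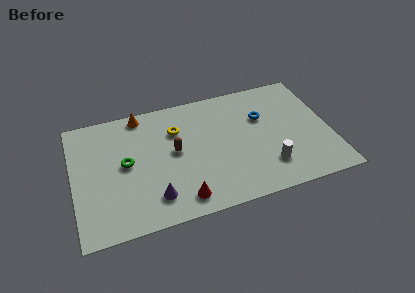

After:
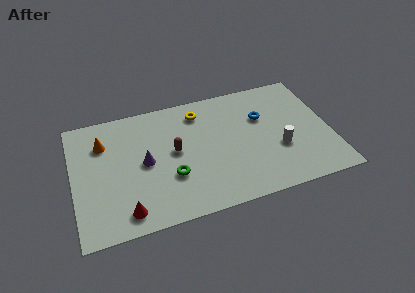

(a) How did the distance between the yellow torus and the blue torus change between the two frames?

-1.1

They were about 4.6 units apart before and 3.5 after — 1.1 units closer together.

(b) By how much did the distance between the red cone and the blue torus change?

+2.4

Before: roughly 6.3 units apart; after: 8.7. That's 2.4 units further apart.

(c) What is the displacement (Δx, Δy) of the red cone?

(-2.9, 0.0)

The red cone was at about (5.5, 1.2) and moved to about (2.6, 1.2).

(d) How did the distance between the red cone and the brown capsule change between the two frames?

+1.1

They were about 3.2 units apart before and 4.3 after — 1.1 units further apart.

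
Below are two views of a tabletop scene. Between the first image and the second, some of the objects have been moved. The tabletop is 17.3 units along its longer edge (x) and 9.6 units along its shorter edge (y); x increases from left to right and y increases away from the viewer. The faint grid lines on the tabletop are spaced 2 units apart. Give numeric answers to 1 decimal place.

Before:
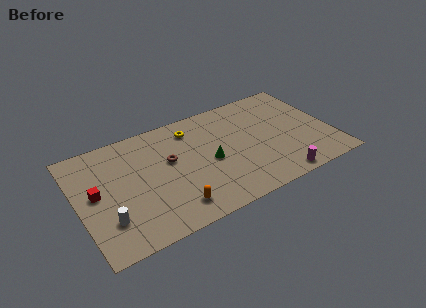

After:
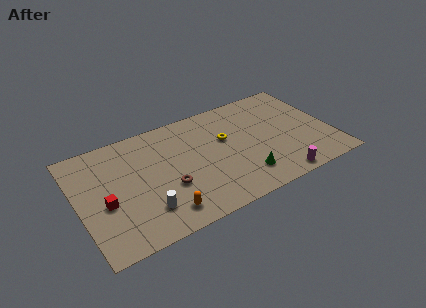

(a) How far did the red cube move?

1.2

The red cube moved from about (1.2, 5.1) to (1.7, 4.0), a distance of √(0.5² + 1.1²) ≈ 1.2.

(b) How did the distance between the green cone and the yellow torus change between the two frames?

+0.4

They were about 3.5 units apart before and 3.9 after — 0.4 units further apart.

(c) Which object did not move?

the magenta cylinder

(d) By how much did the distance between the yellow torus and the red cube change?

+1.3

The distance was about 7.4 in the first image and 8.7 in the second, so they moved 1.3 units further apart.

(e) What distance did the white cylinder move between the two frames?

2.5

The white cylinder was near (1.7, 2.6) before and (4.2, 2.3) after, so it travelled √(2.5² + 0.3²) ≈ 2.5 units.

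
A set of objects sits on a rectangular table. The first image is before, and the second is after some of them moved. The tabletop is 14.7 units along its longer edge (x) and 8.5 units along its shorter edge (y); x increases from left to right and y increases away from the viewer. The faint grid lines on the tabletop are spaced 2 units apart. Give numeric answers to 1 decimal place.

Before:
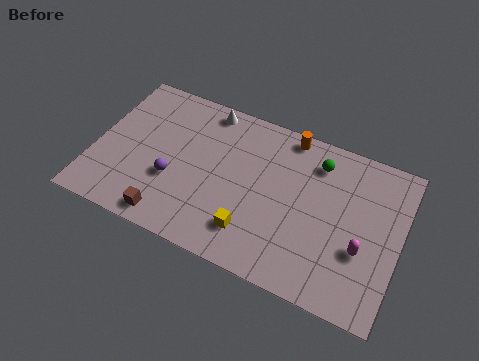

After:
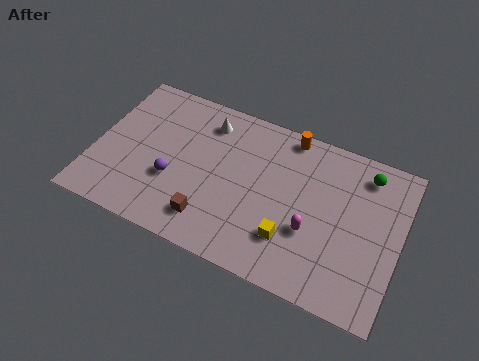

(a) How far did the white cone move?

0.7

From (5.0, 7.6) to (5.1, 6.9), the white cone covered √(0.1² + 0.7²) ≈ 0.7 units.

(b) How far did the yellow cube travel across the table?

1.8

From (7.9, 1.9) to (9.7, 2.3), the yellow cube covered √(1.8² + 0.4²) ≈ 1.8 units.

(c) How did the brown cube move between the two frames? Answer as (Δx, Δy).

(1.9, 0.7)

The brown cube started near (4.0, 1.0) and ended near (5.9, 1.7).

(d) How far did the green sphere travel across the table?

2.3

The green sphere moved from about (10.5, 6.8) to (12.8, 7.1), a distance of √(2.3² + 0.3²) ≈ 2.3.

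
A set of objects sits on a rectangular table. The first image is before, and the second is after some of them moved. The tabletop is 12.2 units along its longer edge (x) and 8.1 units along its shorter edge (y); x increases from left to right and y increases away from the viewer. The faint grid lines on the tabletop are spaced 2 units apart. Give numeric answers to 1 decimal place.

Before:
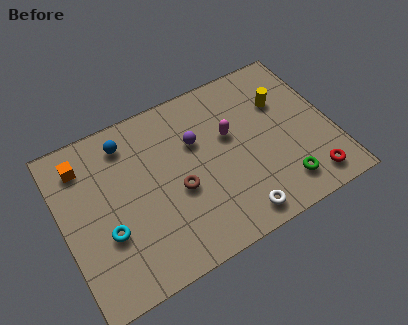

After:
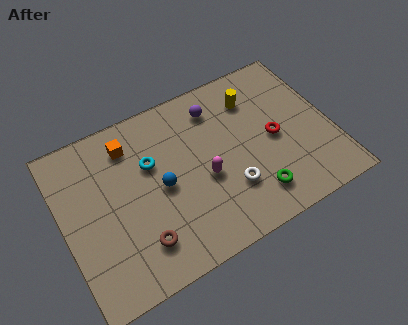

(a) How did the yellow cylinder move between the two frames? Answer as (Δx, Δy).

(-1.2, 0.7)

From the two frames, the yellow cylinder sits at roughly (10.2, 5.5) before and (9.0, 6.2) after.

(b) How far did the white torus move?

1.4

The white torus was near (7.4, 1.0) before and (7.3, 2.4) after, so it travelled √(0.1² + 1.4²) ≈ 1.4 units.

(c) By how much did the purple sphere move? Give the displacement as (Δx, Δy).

(1.1, 1.2)

The purple sphere started near (6.2, 5.3) and ended near (7.3, 6.5).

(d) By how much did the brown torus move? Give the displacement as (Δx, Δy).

(-2.0, -1.6)

From the two frames, the brown torus sits at roughly (5.1, 3.4) before and (3.1, 1.8) after.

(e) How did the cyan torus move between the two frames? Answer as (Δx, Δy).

(2.3, 2.3)

The cyan torus started near (1.8, 2.9) and ended near (4.1, 5.2).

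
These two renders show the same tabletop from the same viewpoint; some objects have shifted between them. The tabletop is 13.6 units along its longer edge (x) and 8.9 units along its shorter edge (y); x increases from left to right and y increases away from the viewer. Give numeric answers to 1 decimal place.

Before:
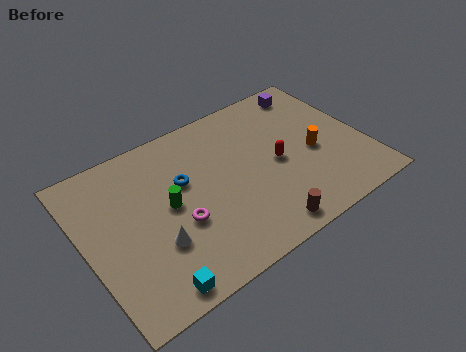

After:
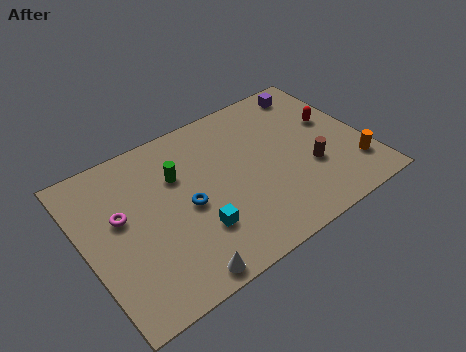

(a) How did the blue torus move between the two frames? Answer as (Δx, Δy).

(-0.1, -1.4)

From the two frames, the blue torus sits at roughly (4.9, 5.5) before and (4.8, 4.1) after.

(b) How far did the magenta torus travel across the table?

3.1

From (4.3, 3.4) to (1.8, 5.2), the magenta torus covered √(2.5² + 1.8²) ≈ 3.1 units.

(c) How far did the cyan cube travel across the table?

3.0

The cyan cube moved from about (2.5, 0.9) to (5.0, 2.6), a distance of √(2.5² + 1.7²) ≈ 3.0.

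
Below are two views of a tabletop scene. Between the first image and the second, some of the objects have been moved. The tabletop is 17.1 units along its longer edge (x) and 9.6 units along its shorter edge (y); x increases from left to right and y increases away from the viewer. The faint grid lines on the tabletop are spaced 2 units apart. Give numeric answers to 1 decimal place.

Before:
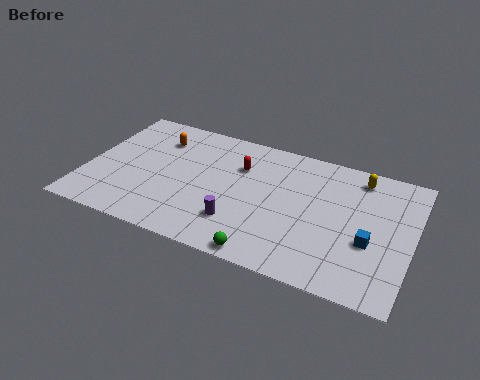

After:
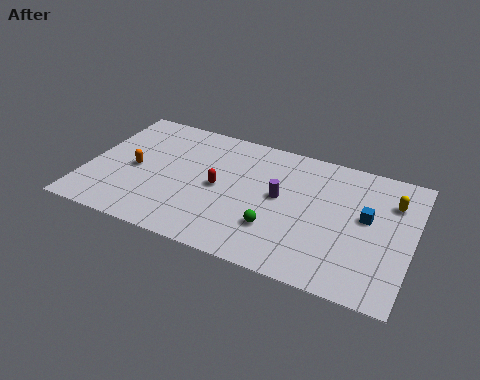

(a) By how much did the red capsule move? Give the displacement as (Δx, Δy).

(-0.9, -2.0)

The red capsule was at about (7.9, 6.7) and moved to about (7.0, 4.7).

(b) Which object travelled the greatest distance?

the purple cylinder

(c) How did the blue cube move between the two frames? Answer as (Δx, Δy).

(-0.3, 1.7)

From the two frames, the blue cube sits at roughly (15.0, 3.7) before and (14.7, 5.4) after.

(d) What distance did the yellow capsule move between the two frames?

2.2

From (14.1, 8.2) to (15.9, 7.0), the yellow capsule covered √(1.8² + 1.2²) ≈ 2.2 units.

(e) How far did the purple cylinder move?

3.3

From (8.3, 2.5) to (10.2, 5.2), the purple cylinder covered √(1.9² + 2.7²) ≈ 3.3 units.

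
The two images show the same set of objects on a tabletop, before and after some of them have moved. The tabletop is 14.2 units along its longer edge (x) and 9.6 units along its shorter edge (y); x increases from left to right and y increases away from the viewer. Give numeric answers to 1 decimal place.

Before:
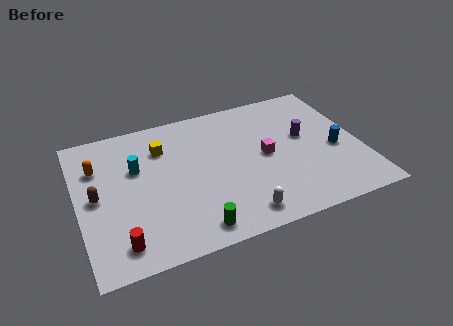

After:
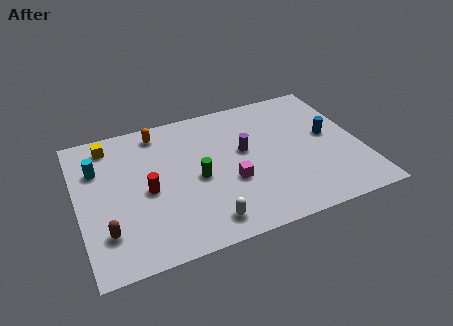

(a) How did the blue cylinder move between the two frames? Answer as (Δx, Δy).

(-0.2, 1.1)

The blue cylinder started near (12.9, 4.1) and ended near (12.7, 5.2).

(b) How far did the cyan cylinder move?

2.0

The cyan cylinder moved from about (3.0, 6.1) to (1.1, 6.7), a distance of √(1.9² + 0.6²) ≈ 2.0.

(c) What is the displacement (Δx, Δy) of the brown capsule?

(0.3, -2.4)

The brown capsule was at about (0.9, 4.8) and moved to about (1.2, 2.4).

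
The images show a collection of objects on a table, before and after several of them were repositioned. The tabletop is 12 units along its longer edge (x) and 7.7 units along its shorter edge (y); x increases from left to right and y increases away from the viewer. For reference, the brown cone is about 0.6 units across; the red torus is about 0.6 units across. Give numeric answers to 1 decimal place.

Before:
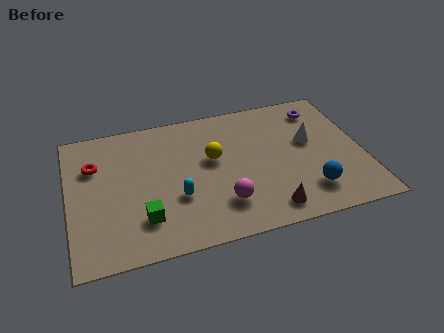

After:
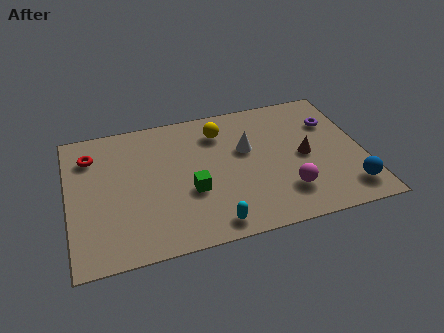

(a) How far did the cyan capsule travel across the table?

2.2

The cyan capsule moved from about (4.3, 2.7) to (5.6, 0.9), a distance of √(1.3² + 1.8²) ≈ 2.2.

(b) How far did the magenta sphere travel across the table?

2.6

The magenta sphere was near (6.1, 1.9) before and (8.7, 1.9) after, so it travelled √(2.6² + 0.0²) ≈ 2.6 units.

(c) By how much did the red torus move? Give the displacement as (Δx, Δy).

(-0.1, 0.6)

From the two frames, the red torus sits at roughly (1.1, 5.3) before and (1.0, 5.9) after.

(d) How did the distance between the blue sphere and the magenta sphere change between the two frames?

-1.0

Before: roughly 3.5 units apart; after: 2.5. That's 1.0 units closer together.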